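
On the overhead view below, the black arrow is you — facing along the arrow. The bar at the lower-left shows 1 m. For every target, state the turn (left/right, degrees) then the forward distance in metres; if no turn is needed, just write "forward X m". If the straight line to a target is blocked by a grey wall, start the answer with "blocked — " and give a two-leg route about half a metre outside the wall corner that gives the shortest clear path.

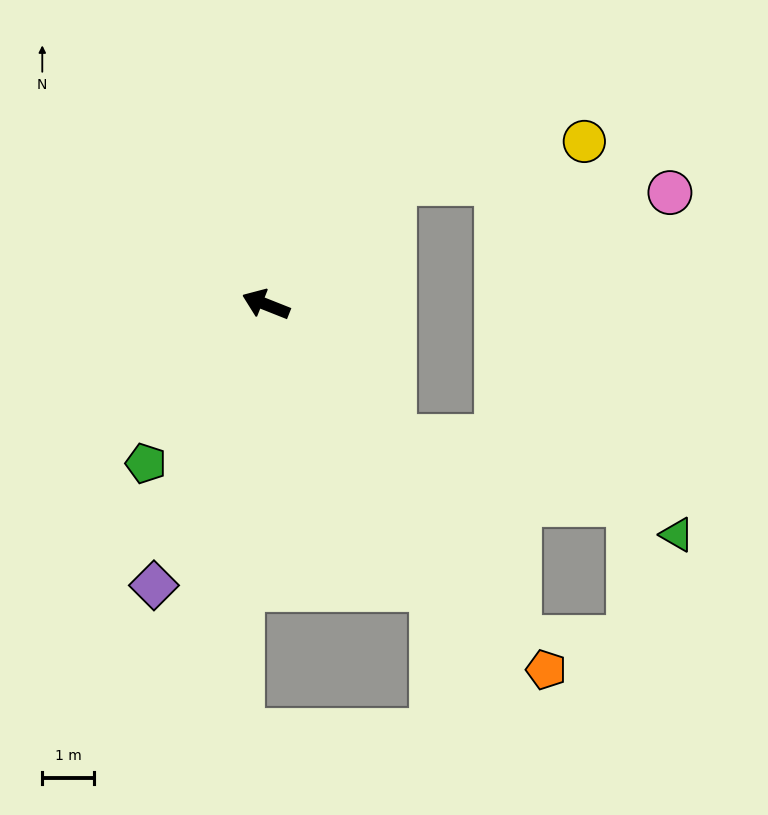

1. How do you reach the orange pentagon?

turn left 149°, forward 8.9 m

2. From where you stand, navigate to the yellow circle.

blocked — turn right 115°, forward 3.4 m, then turn right 31°, forward 3.7 m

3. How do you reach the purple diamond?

turn left 90°, forward 5.8 m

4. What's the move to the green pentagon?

turn left 75°, forward 3.8 m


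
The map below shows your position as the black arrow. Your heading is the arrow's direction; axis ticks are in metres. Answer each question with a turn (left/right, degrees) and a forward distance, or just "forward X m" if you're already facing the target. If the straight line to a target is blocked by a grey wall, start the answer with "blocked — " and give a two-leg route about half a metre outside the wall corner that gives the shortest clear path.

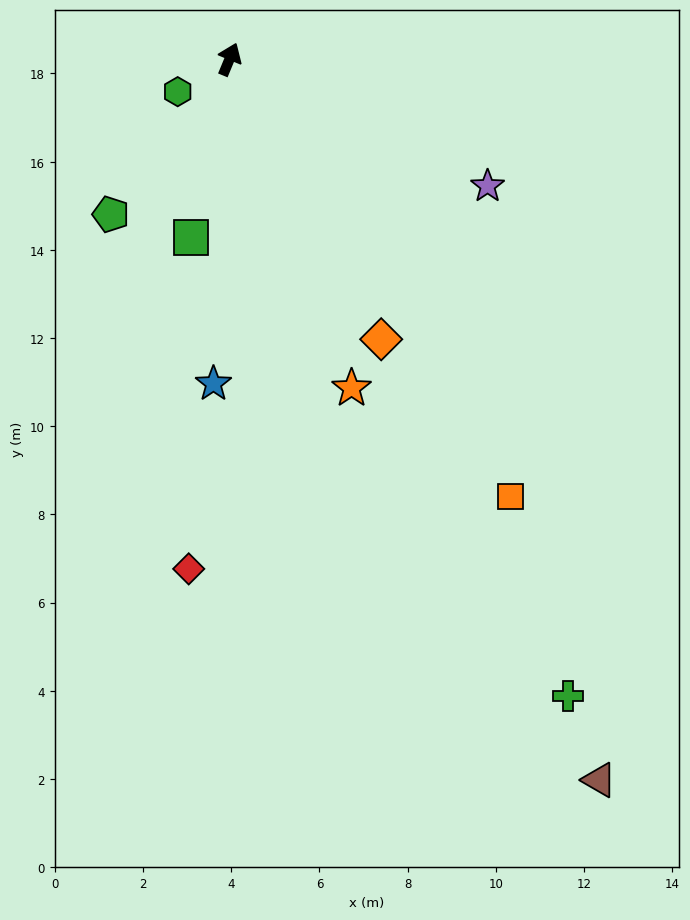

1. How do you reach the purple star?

turn right 94°, forward 6.5 m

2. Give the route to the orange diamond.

turn right 129°, forward 7.2 m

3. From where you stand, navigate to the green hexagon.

turn left 145°, forward 1.4 m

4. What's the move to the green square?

turn right 170°, forward 4.1 m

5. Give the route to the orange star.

turn right 137°, forward 8.0 m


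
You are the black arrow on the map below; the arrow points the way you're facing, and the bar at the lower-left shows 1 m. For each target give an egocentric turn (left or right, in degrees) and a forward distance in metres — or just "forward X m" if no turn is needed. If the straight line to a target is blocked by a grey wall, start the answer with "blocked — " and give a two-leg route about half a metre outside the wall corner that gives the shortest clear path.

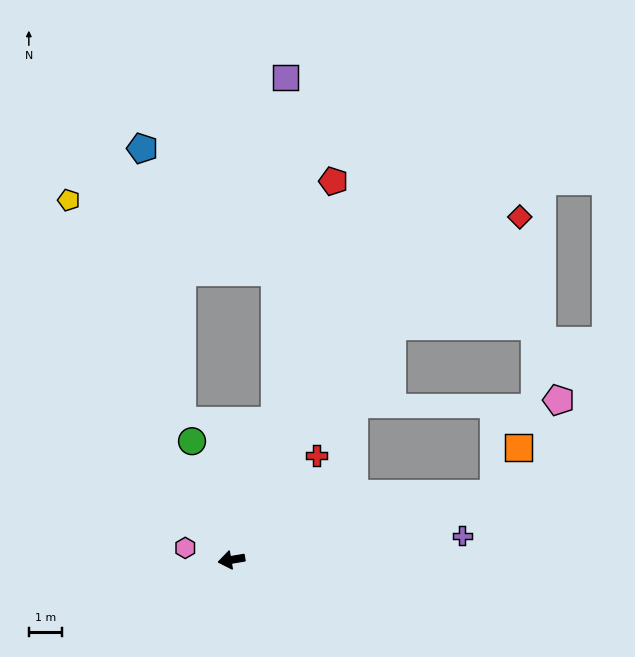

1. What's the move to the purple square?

blocked — turn right 117°, forward 4.4 m, then turn left 16°, forward 10.3 m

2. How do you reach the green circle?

turn right 81°, forward 3.7 m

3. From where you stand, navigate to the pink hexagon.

turn right 24°, forward 1.4 m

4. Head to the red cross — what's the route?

turn right 139°, forward 4.0 m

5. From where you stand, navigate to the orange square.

blocked — turn right 176°, forward 8.1 m, then turn left 49°, forward 1.6 m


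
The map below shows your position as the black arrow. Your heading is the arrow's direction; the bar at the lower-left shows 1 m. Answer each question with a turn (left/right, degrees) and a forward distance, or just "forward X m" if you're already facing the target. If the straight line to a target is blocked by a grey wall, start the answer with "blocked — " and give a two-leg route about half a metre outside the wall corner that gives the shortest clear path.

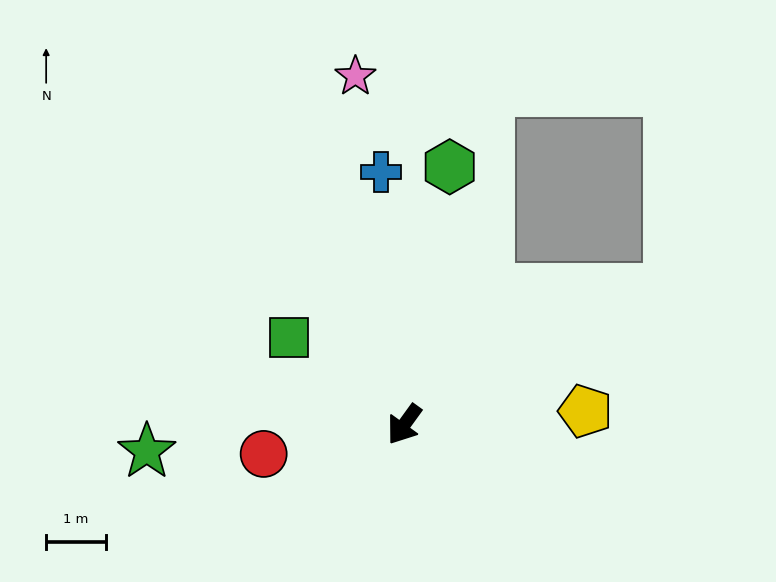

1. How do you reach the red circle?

turn right 42°, forward 2.4 m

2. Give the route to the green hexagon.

turn right 154°, forward 4.4 m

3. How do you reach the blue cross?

turn right 139°, forward 4.3 m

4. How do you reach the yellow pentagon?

turn left 130°, forward 3.1 m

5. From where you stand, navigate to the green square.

turn right 91°, forward 2.4 m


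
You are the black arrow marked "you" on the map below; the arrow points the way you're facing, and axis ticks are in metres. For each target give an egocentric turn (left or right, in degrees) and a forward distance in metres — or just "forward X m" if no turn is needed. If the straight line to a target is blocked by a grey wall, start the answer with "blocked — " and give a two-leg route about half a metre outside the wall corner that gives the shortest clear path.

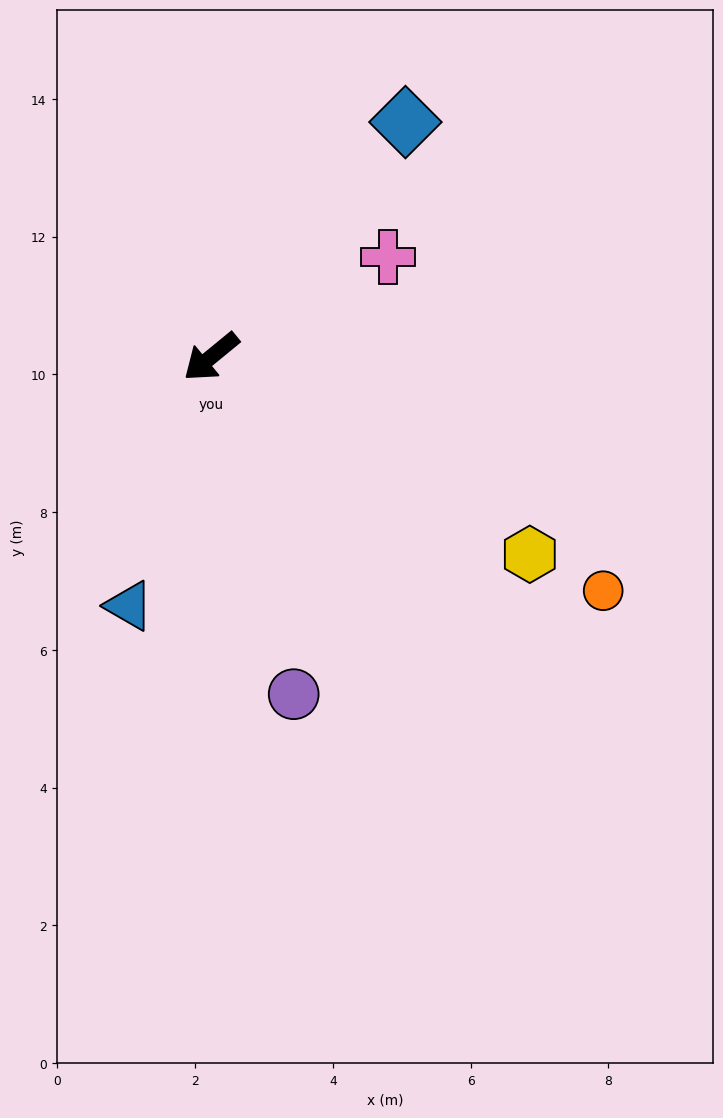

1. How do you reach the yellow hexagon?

turn left 109°, forward 5.4 m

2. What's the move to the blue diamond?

turn right 169°, forward 4.4 m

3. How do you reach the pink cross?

turn left 170°, forward 2.9 m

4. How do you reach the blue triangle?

turn left 32°, forward 3.8 m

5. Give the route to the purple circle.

turn left 64°, forward 5.0 m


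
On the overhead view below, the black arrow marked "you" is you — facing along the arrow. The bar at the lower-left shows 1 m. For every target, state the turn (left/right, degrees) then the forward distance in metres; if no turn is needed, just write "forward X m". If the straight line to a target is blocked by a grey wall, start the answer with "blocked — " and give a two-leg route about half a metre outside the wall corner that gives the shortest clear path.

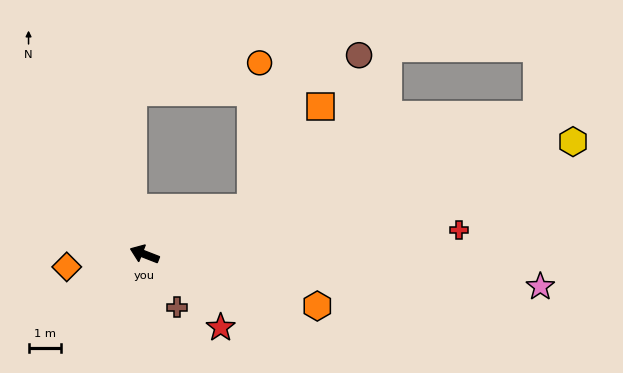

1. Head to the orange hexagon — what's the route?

turn right 175°, forward 5.6 m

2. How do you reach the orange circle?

blocked — turn right 135°, forward 3.6 m, then turn left 63°, forward 4.5 m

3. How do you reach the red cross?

turn right 154°, forward 9.8 m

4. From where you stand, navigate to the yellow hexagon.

turn right 144°, forward 13.7 m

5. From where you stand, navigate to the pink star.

turn right 163°, forward 12.3 m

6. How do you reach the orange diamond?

turn left 31°, forward 2.4 m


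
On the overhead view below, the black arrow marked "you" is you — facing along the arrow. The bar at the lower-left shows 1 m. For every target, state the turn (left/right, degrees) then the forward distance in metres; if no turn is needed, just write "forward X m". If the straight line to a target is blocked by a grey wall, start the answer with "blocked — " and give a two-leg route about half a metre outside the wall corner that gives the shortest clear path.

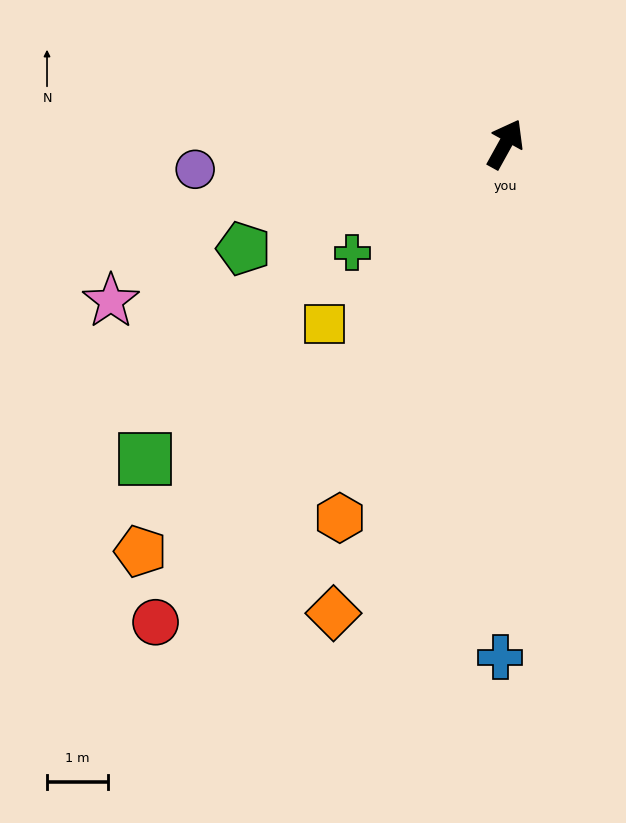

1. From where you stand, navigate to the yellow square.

turn left 164°, forward 4.2 m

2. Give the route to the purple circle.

turn left 124°, forward 5.1 m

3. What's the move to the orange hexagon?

turn right 175°, forward 6.7 m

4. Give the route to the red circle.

turn left 173°, forward 9.7 m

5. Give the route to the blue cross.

turn right 152°, forward 8.4 m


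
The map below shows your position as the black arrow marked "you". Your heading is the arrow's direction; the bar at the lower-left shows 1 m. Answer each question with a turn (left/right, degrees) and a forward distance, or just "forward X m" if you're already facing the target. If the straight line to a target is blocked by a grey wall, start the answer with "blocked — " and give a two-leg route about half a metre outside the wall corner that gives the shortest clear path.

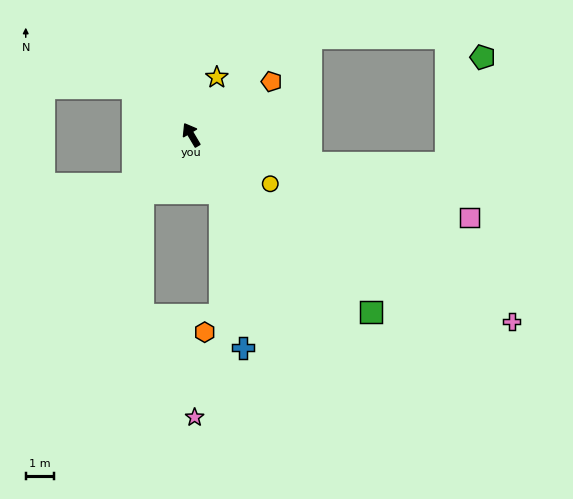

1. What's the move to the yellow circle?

turn right 152°, forward 3.3 m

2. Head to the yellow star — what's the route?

turn right 55°, forward 2.2 m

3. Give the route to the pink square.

turn right 137°, forward 10.4 m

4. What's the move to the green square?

turn right 165°, forward 9.0 m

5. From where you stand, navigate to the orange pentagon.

turn right 87°, forward 3.4 m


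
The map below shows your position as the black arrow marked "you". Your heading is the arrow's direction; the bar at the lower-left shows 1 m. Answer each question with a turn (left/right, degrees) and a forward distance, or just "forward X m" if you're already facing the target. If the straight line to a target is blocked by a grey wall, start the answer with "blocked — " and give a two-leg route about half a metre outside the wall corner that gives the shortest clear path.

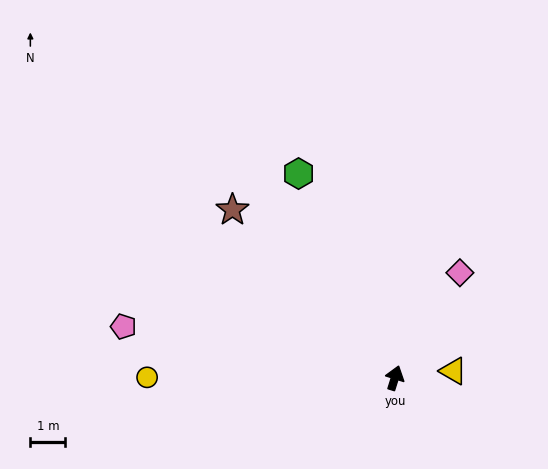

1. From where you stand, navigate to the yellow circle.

turn left 107°, forward 7.1 m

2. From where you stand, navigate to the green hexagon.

turn left 43°, forward 6.5 m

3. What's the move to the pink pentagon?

turn left 97°, forward 7.9 m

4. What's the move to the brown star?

turn left 61°, forward 6.7 m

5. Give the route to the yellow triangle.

turn right 66°, forward 1.7 m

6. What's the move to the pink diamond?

turn right 14°, forward 3.5 m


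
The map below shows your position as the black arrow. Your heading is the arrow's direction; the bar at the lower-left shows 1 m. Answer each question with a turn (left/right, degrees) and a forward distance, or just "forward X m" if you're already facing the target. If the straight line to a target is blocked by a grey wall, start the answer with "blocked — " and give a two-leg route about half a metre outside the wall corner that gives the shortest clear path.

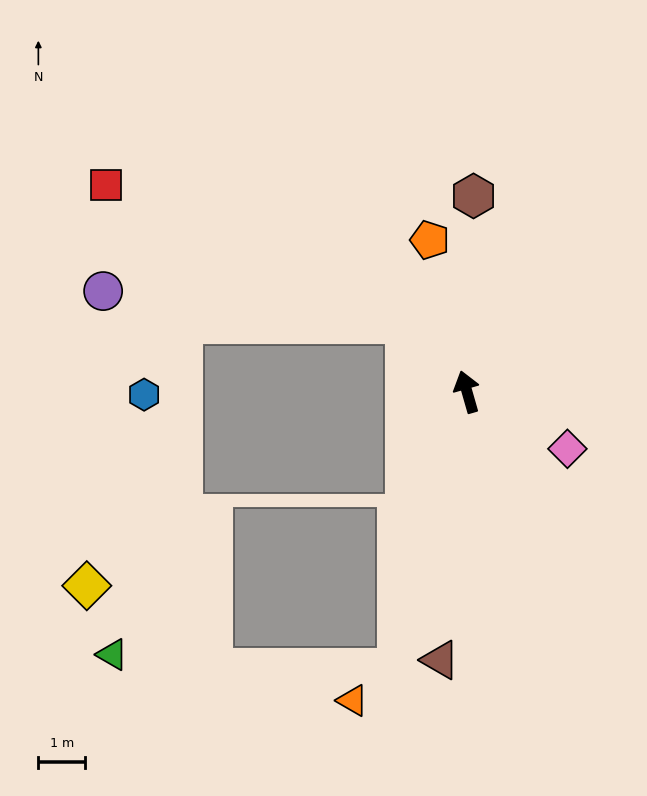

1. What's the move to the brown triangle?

turn left 158°, forward 5.7 m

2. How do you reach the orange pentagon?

turn right 2°, forward 3.3 m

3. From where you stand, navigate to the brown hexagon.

turn right 18°, forward 4.2 m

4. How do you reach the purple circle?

blocked — turn left 26°, forward 1.9 m, then turn left 42°, forward 6.5 m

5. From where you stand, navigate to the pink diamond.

turn right 136°, forward 2.5 m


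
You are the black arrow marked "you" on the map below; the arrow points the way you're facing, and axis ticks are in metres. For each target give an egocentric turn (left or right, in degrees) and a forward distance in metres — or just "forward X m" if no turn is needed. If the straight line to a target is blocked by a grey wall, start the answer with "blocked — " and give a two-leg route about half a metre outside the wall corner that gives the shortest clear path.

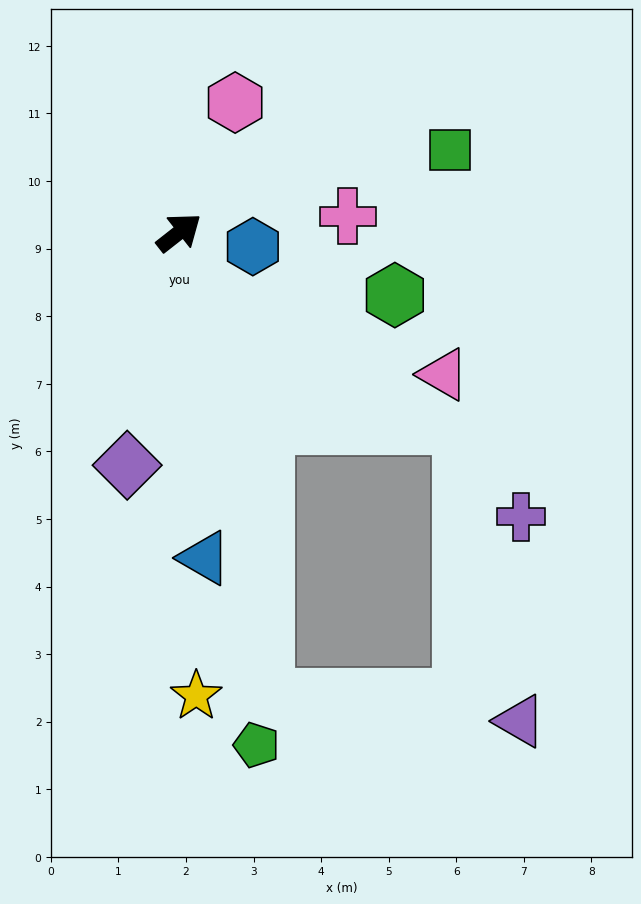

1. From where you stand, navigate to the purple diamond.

turn right 141°, forward 3.5 m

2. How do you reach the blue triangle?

turn right 124°, forward 4.8 m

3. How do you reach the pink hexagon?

turn left 29°, forward 2.1 m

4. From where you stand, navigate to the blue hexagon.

turn right 49°, forward 1.1 m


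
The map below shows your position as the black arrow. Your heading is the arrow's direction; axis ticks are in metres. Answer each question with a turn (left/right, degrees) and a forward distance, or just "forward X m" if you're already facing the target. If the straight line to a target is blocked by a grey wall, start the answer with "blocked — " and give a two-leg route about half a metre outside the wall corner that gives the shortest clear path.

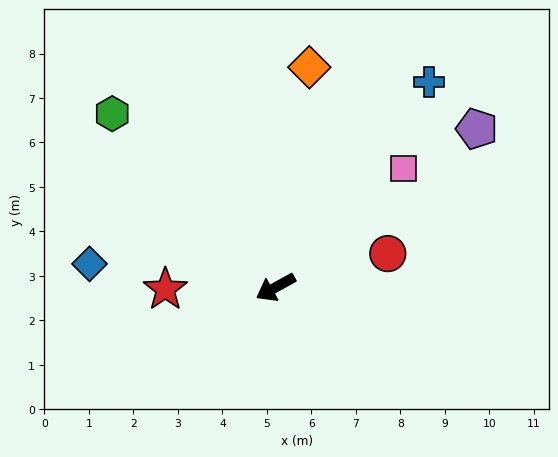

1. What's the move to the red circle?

turn left 168°, forward 2.6 m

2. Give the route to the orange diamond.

turn right 128°, forward 5.0 m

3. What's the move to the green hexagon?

turn right 76°, forward 5.4 m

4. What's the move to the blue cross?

turn right 156°, forward 5.8 m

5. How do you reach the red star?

turn right 28°, forward 2.5 m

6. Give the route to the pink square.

turn right 166°, forward 3.9 m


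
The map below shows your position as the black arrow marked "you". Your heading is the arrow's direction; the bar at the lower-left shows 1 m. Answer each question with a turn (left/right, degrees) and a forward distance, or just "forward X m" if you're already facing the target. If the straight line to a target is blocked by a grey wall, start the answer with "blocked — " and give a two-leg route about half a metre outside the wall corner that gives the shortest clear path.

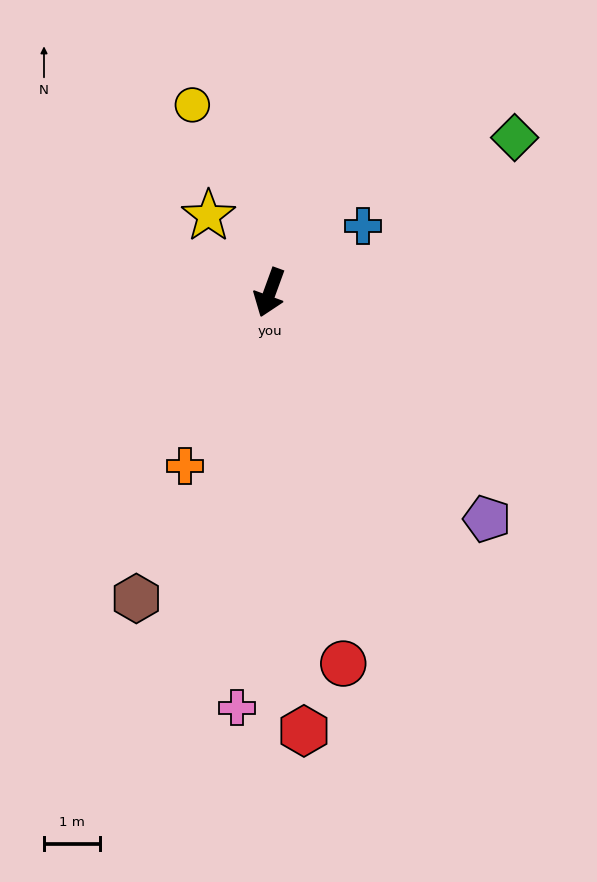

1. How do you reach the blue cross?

turn left 145°, forward 2.1 m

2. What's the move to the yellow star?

turn right 121°, forward 1.8 m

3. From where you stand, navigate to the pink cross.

turn left 16°, forward 7.5 m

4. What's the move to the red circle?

turn left 31°, forward 6.8 m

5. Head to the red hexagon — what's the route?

turn left 24°, forward 7.9 m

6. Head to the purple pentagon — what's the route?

turn left 64°, forward 5.7 m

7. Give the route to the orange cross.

turn right 6°, forward 3.5 m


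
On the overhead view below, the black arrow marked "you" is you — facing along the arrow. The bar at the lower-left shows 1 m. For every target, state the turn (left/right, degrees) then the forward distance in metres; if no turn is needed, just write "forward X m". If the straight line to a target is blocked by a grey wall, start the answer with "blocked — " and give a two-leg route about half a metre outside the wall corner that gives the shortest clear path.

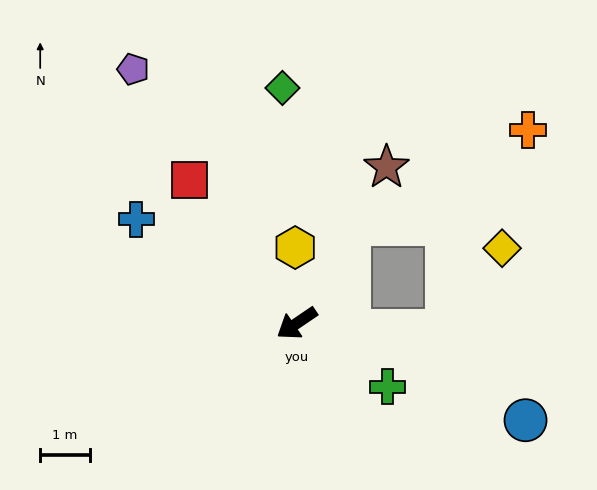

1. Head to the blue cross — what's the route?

turn right 67°, forward 3.9 m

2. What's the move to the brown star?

turn right 154°, forward 3.6 m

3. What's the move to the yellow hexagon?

turn right 123°, forward 1.5 m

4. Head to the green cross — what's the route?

turn left 111°, forward 2.2 m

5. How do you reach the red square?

turn right 87°, forward 3.6 m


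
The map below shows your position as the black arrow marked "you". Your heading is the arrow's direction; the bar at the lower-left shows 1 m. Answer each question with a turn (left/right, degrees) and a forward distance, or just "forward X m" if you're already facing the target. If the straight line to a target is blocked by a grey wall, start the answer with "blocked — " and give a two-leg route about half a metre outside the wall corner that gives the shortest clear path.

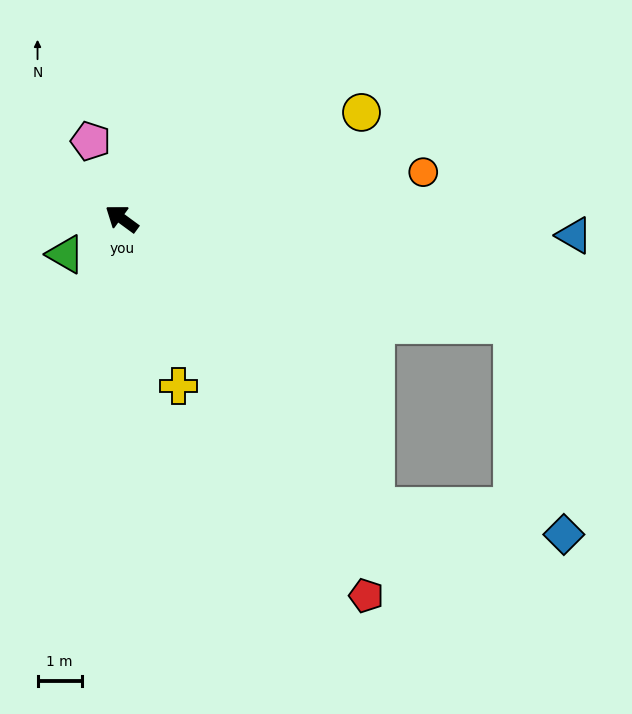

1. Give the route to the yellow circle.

turn right 120°, forward 5.9 m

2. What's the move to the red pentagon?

turn left 159°, forward 10.2 m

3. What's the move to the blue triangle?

turn right 146°, forward 10.2 m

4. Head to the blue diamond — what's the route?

blocked — turn left 168°, forward 8.7 m, then turn left 40°, forward 4.3 m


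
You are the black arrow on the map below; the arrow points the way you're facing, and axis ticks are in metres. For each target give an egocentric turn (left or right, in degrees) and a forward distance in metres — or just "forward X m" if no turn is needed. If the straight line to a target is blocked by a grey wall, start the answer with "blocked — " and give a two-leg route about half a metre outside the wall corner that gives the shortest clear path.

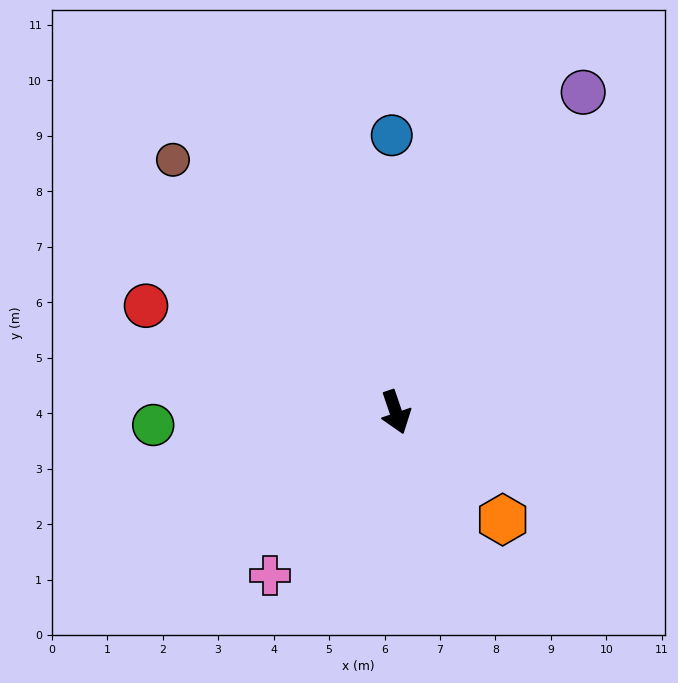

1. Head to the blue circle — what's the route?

turn left 162°, forward 5.0 m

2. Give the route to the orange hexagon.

turn left 26°, forward 2.7 m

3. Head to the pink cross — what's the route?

turn right 56°, forward 3.7 m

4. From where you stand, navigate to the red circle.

turn right 132°, forward 4.9 m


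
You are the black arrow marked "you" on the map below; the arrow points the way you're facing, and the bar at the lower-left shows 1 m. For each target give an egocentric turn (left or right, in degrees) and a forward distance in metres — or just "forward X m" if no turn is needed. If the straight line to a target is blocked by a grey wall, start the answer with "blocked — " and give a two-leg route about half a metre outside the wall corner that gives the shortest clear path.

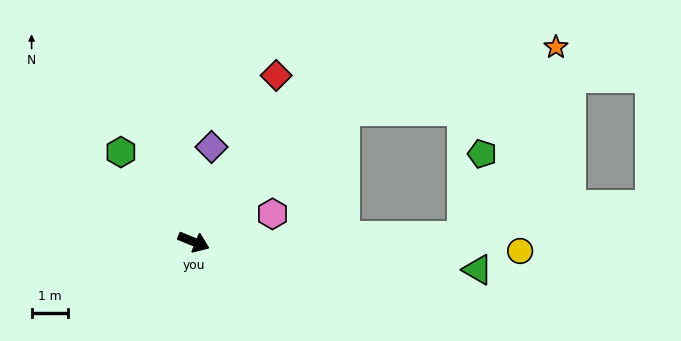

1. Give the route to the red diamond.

turn left 86°, forward 5.1 m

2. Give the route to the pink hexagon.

turn left 42°, forward 2.3 m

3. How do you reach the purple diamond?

turn left 102°, forward 2.7 m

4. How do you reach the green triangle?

turn left 17°, forward 7.9 m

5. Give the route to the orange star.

blocked — turn left 63°, forward 5.5 m, then turn right 24°, forward 6.1 m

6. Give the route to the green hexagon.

turn left 151°, forward 3.2 m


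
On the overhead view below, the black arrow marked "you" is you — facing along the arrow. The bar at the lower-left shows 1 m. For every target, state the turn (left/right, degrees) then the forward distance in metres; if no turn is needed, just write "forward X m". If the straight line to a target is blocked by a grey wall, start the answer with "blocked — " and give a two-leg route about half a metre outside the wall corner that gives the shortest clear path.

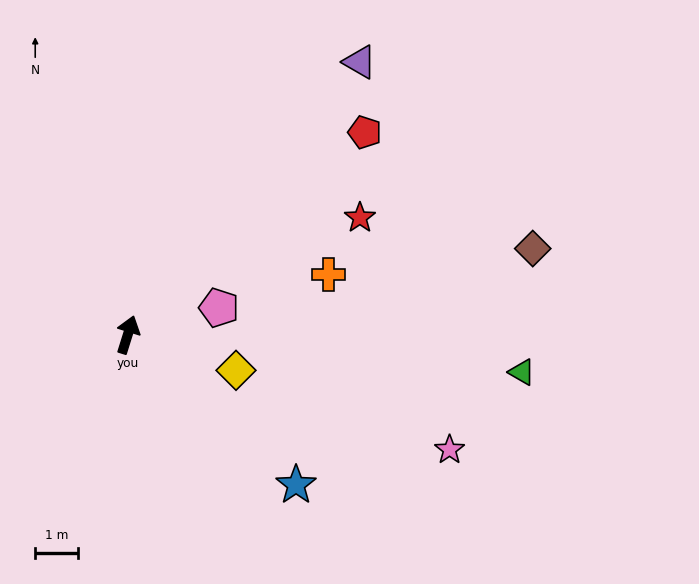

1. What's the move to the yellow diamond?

turn right 91°, forward 2.7 m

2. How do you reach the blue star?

turn right 114°, forward 5.3 m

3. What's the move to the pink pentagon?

turn right 56°, forward 2.2 m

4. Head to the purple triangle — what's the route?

turn right 23°, forward 8.4 m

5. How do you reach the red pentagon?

turn right 32°, forward 7.3 m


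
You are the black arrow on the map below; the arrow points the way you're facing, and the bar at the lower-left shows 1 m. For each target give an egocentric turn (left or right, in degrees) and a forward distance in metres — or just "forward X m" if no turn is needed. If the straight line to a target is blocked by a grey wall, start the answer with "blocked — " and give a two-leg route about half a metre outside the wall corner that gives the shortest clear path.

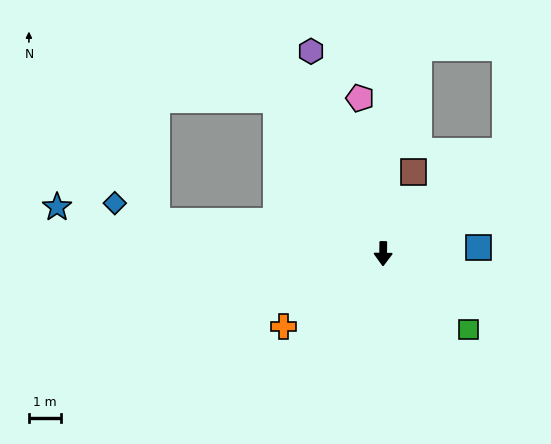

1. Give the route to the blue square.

turn left 94°, forward 3.0 m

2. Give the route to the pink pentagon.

turn right 171°, forward 4.9 m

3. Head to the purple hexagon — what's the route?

turn right 160°, forward 6.7 m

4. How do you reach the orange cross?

turn right 53°, forward 3.9 m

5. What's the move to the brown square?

turn left 160°, forward 2.7 m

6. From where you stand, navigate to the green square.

turn left 49°, forward 3.6 m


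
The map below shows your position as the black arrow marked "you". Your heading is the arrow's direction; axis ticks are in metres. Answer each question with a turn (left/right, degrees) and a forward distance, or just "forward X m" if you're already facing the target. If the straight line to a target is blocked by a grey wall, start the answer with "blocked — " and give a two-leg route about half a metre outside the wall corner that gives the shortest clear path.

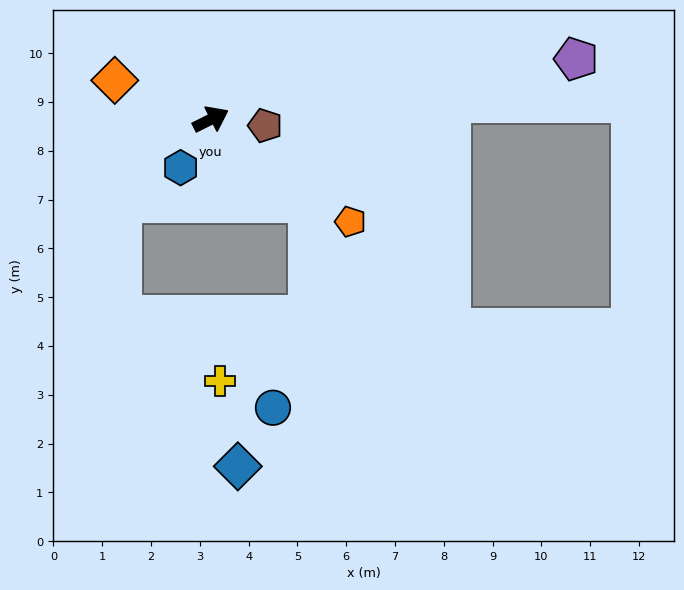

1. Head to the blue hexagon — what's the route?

turn right 149°, forward 1.2 m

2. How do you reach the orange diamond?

turn left 131°, forward 2.1 m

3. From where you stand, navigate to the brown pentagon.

turn right 33°, forward 1.1 m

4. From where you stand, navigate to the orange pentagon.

turn right 63°, forward 3.5 m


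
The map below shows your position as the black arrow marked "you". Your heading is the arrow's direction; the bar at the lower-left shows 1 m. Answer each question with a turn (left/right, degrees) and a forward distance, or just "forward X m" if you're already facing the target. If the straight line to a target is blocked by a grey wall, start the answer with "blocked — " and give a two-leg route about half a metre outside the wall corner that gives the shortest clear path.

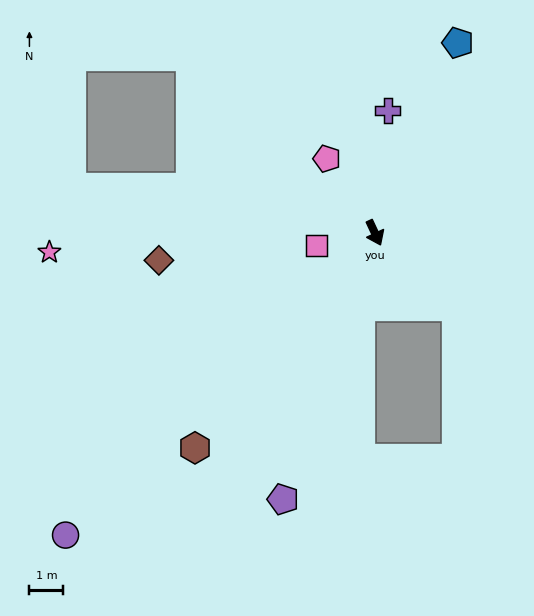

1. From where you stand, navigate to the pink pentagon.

turn right 172°, forward 2.6 m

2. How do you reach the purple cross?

turn left 149°, forward 3.6 m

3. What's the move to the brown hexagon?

turn right 65°, forward 8.2 m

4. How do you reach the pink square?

turn right 102°, forward 1.7 m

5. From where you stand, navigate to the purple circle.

turn right 71°, forward 12.7 m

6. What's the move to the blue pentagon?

turn left 131°, forward 6.1 m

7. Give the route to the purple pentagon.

turn right 44°, forward 8.3 m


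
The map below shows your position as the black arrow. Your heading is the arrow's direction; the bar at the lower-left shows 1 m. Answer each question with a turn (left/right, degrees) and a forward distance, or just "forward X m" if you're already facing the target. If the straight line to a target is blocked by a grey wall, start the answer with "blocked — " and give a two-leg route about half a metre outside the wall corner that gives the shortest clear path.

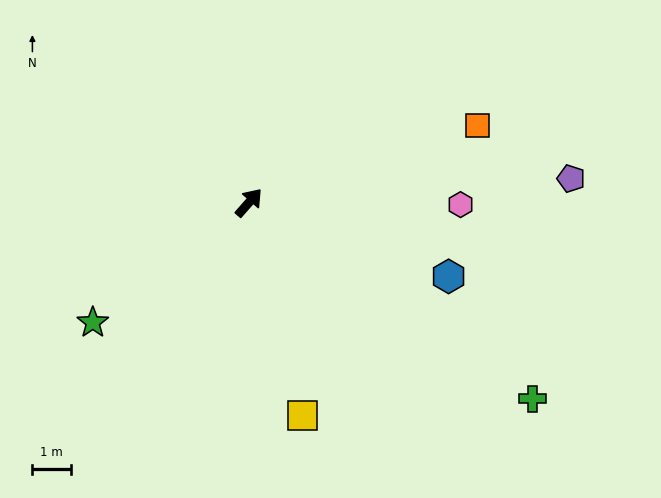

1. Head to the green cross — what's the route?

turn right 83°, forward 9.0 m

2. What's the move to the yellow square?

turn right 125°, forward 5.7 m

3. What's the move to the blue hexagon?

turn right 69°, forward 5.5 m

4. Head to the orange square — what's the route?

turn right 30°, forward 6.3 m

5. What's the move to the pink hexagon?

turn right 49°, forward 5.5 m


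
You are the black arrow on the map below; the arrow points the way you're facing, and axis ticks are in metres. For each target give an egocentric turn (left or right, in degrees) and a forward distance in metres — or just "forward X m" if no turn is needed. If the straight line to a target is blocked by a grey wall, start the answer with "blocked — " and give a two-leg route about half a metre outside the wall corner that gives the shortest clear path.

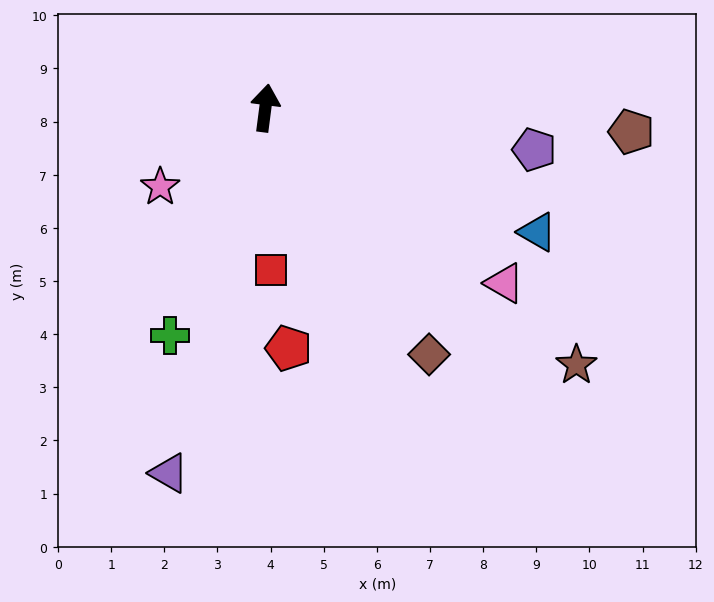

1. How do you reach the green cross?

turn left 165°, forward 4.6 m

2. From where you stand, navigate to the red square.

turn right 171°, forward 3.1 m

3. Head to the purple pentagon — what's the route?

turn right 91°, forward 5.1 m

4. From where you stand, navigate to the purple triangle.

turn left 173°, forward 7.1 m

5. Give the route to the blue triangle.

turn right 107°, forward 5.6 m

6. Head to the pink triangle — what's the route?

turn right 119°, forward 5.6 m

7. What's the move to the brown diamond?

turn right 139°, forward 5.6 m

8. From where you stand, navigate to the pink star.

turn left 134°, forward 2.5 m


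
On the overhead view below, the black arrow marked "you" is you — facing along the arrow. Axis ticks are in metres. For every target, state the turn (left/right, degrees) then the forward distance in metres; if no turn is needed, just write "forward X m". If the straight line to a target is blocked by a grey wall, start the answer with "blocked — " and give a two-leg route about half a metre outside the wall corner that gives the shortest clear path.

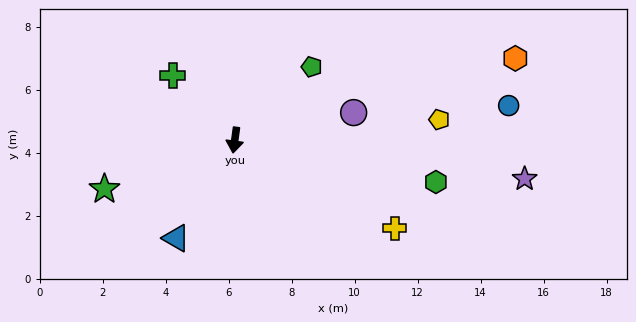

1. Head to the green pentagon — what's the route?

turn left 141°, forward 3.4 m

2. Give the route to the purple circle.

turn left 111°, forward 3.9 m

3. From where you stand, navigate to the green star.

turn right 62°, forward 4.4 m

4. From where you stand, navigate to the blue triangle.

turn right 23°, forward 3.6 m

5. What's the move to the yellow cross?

turn left 69°, forward 5.8 m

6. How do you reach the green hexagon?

turn left 86°, forward 6.5 m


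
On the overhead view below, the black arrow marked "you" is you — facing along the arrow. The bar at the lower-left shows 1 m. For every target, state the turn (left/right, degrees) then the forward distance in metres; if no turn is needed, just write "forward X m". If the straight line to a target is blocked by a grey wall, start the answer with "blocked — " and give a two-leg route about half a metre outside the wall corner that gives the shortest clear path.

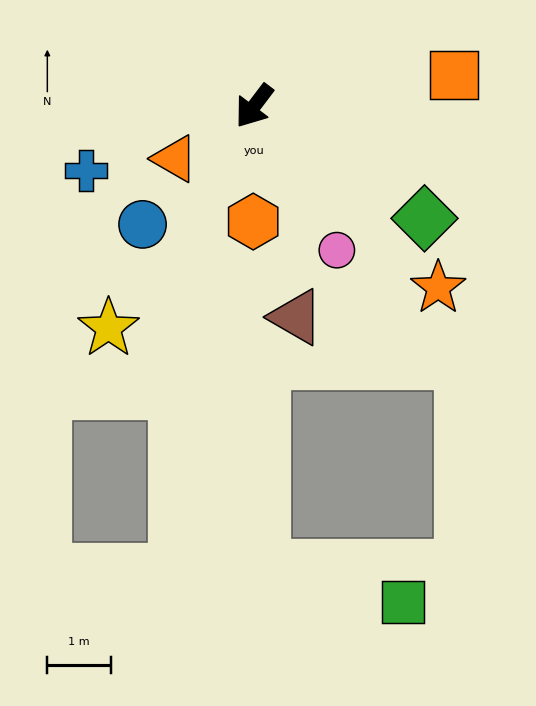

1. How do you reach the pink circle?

turn left 67°, forward 2.6 m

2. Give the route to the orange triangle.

turn right 19°, forward 1.5 m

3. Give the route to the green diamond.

turn left 94°, forward 3.2 m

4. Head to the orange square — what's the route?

turn left 136°, forward 3.2 m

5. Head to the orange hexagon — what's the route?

turn left 37°, forward 1.8 m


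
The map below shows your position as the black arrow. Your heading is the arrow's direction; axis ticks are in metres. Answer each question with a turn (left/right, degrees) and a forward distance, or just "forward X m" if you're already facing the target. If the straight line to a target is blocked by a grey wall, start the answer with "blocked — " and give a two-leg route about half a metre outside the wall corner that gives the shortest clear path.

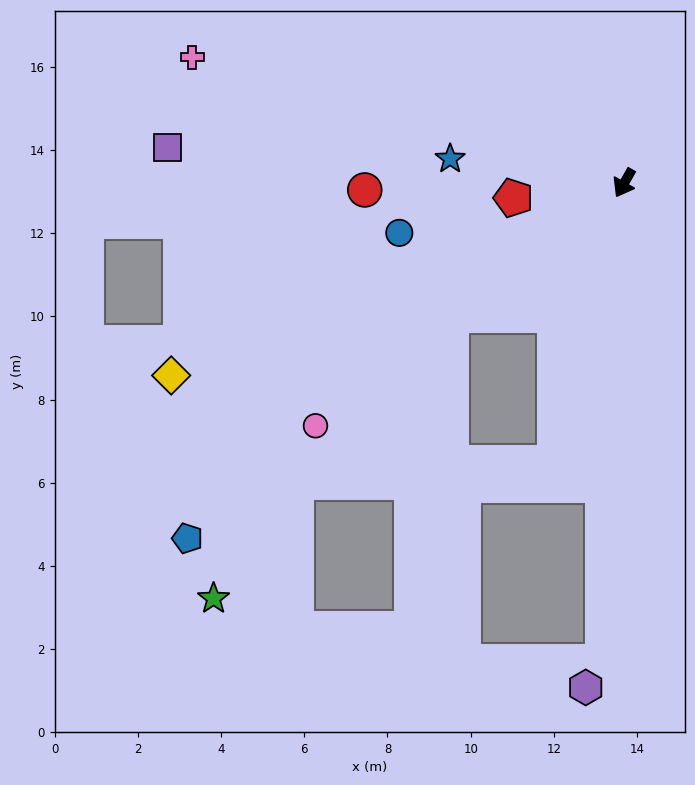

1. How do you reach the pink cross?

turn right 77°, forward 10.8 m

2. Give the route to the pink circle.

turn right 22°, forward 9.4 m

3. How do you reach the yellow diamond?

turn right 37°, forward 11.8 m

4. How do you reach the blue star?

turn right 68°, forward 4.2 m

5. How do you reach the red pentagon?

turn right 53°, forward 2.7 m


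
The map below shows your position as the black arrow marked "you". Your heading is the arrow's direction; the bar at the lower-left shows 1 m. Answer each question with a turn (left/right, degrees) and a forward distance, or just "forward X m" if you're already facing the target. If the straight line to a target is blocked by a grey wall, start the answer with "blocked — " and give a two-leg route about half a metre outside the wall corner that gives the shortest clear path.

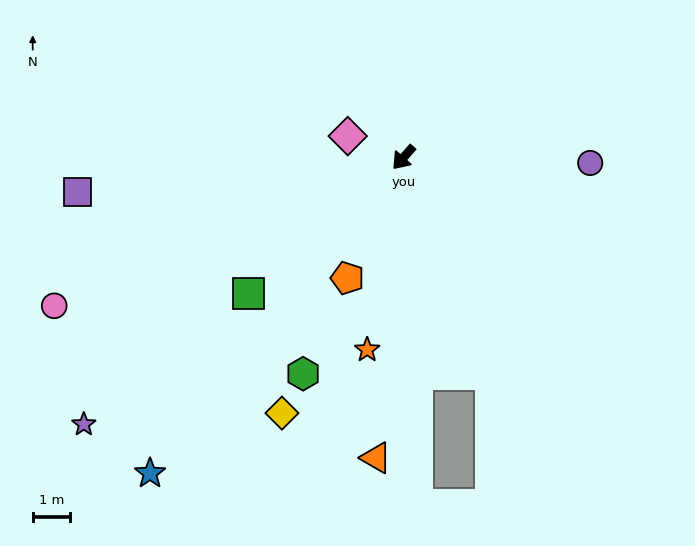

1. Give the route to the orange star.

turn left 31°, forward 5.3 m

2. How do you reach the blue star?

turn left 3°, forward 10.9 m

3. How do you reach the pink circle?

turn right 26°, forward 10.3 m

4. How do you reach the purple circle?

turn left 130°, forward 5.0 m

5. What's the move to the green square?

turn right 7°, forward 5.6 m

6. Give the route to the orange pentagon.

turn left 16°, forward 3.6 m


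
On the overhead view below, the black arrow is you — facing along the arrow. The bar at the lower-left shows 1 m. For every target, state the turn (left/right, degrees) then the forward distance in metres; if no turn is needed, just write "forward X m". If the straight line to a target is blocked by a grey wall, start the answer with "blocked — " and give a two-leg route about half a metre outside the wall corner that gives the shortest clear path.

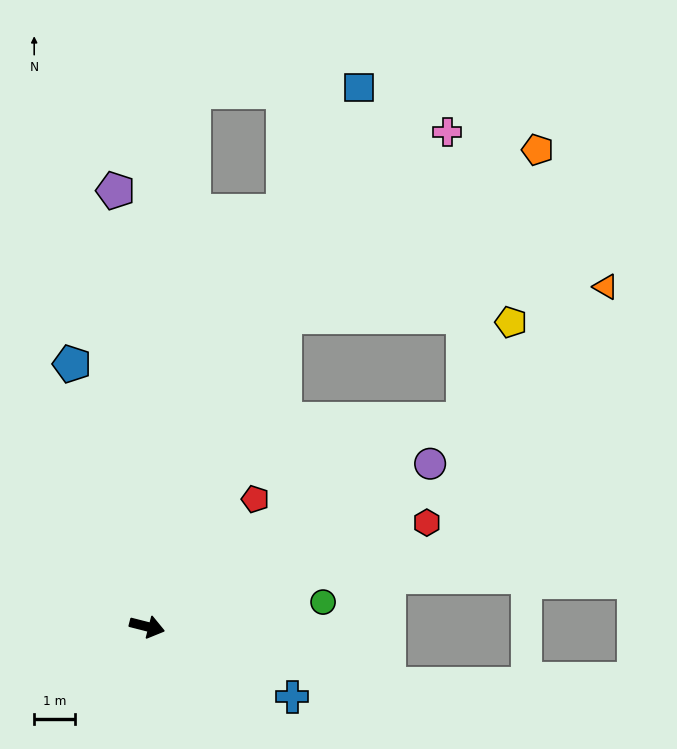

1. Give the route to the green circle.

turn left 22°, forward 4.4 m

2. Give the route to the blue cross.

turn right 12°, forward 4.0 m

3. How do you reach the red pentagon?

turn left 64°, forward 4.1 m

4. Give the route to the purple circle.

turn left 44°, forward 8.0 m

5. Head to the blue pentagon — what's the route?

turn left 120°, forward 6.7 m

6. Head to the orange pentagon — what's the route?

blocked — turn left 80°, forward 8.3 m, then turn right 32°, forward 7.4 m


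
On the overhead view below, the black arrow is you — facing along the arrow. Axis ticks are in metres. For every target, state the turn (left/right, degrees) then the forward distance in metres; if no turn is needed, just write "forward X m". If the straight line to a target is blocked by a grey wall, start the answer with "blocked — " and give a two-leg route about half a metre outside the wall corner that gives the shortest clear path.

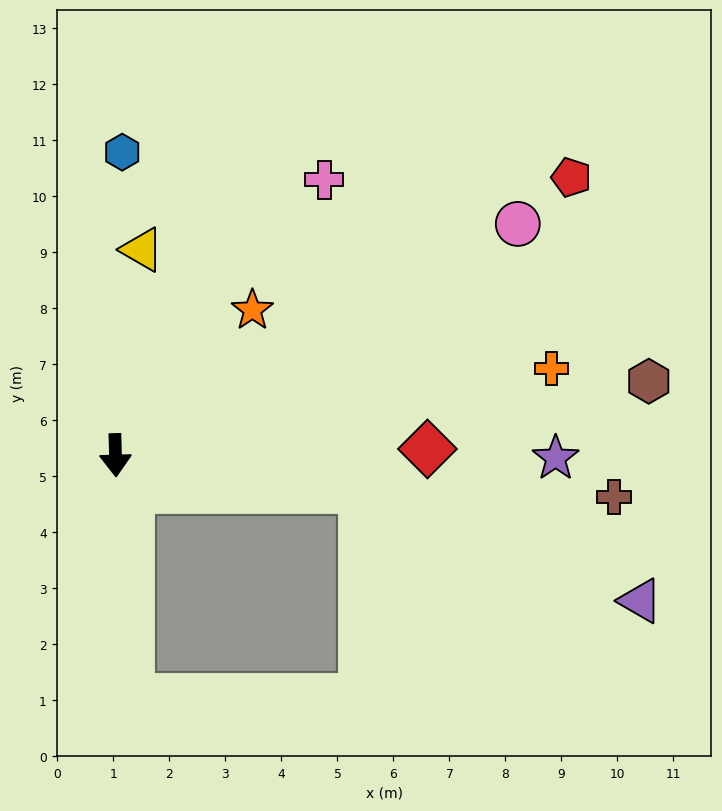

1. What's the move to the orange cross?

turn left 100°, forward 7.9 m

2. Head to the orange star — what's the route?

turn left 135°, forward 3.6 m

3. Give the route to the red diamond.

turn left 90°, forward 5.6 m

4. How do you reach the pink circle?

turn left 118°, forward 8.3 m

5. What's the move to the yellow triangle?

turn left 171°, forward 3.7 m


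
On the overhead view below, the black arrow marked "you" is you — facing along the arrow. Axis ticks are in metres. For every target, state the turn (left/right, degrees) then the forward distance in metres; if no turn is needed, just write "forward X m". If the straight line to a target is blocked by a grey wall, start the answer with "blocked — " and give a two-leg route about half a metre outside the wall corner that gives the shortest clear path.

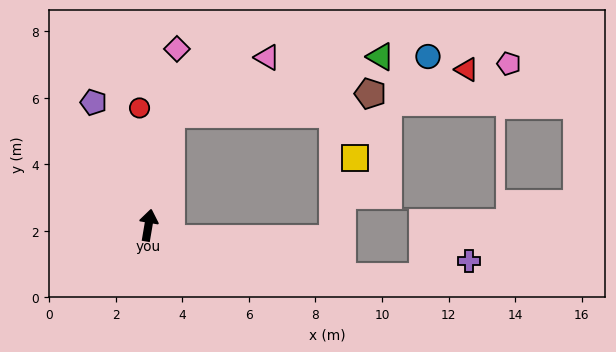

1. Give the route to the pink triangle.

blocked — turn right 2°, forward 3.4 m, then turn right 48°, forward 3.3 m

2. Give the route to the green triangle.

blocked — turn right 2°, forward 3.4 m, then turn right 63°, forward 6.5 m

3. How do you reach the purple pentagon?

turn left 34°, forward 4.0 m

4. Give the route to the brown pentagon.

blocked — turn right 2°, forward 3.4 m, then turn right 73°, forward 6.0 m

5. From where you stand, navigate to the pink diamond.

forward 5.4 m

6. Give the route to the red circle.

turn left 14°, forward 3.5 m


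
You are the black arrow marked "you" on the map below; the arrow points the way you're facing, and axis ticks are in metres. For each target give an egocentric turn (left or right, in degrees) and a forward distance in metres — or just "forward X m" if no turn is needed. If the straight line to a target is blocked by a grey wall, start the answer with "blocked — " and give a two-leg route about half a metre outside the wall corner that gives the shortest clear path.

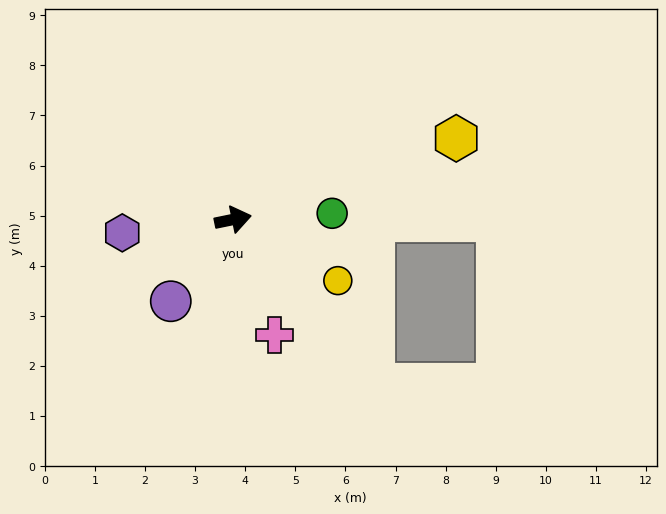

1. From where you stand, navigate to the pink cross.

turn right 82°, forward 2.5 m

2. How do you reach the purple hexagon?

turn left 175°, forward 2.2 m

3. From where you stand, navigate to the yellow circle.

turn right 42°, forward 2.4 m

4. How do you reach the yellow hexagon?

turn left 8°, forward 4.7 m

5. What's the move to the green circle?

turn right 8°, forward 2.0 m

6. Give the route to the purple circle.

turn right 139°, forward 2.1 m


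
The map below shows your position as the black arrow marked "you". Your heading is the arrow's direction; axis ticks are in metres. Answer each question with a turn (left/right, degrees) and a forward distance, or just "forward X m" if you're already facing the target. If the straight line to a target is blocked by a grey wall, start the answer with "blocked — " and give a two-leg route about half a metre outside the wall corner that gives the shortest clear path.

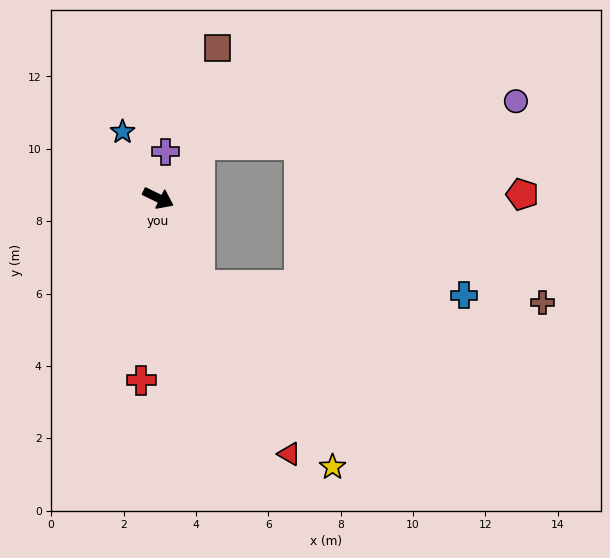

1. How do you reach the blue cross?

blocked — turn right 39°, forward 2.7 m, then turn left 63°, forward 7.3 m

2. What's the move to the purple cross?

turn left 107°, forward 1.3 m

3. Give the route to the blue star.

turn left 144°, forward 2.1 m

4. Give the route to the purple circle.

blocked — turn left 78°, forward 1.9 m, then turn right 44°, forward 8.8 m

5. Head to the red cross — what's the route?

turn right 69°, forward 5.1 m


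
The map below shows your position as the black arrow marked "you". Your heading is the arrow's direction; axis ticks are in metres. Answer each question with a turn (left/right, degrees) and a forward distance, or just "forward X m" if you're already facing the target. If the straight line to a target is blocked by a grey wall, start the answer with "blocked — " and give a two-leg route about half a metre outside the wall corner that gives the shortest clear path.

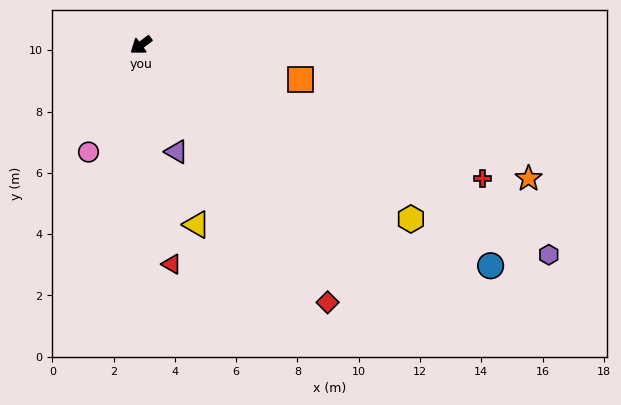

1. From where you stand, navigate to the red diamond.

turn left 89°, forward 10.4 m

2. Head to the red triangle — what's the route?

turn left 61°, forward 7.2 m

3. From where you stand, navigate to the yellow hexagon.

turn left 111°, forward 10.5 m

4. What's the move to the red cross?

turn left 122°, forward 12.0 m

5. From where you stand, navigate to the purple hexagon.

turn left 116°, forward 15.0 m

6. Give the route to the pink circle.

turn left 27°, forward 3.9 m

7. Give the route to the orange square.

turn left 131°, forward 5.3 m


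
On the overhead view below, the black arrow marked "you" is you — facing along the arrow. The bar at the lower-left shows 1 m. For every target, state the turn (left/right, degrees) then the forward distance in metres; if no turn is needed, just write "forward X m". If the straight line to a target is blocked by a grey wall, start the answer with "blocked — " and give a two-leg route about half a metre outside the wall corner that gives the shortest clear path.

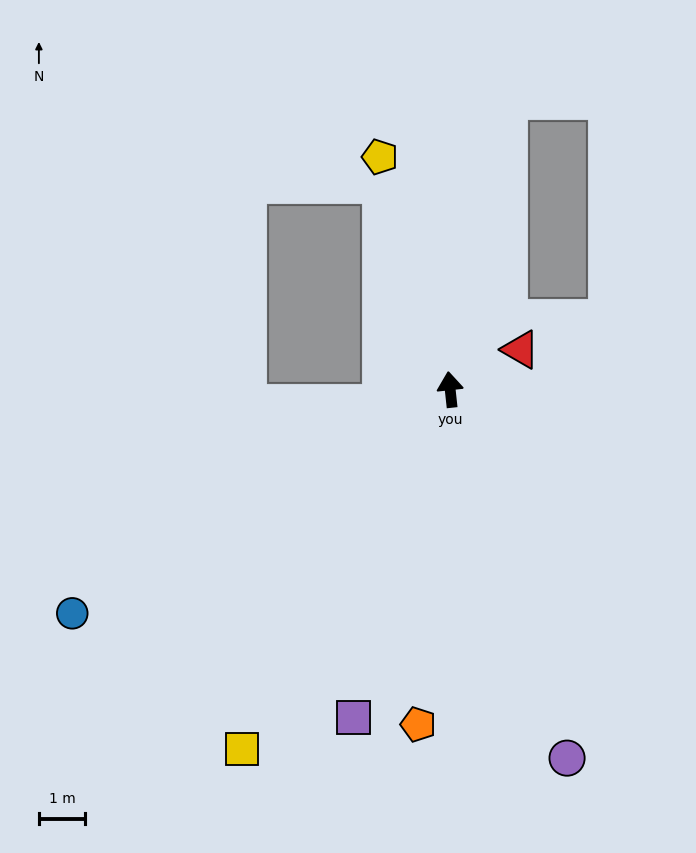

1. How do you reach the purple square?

turn left 157°, forward 7.4 m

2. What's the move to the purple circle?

turn right 169°, forward 8.4 m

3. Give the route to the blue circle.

turn left 114°, forward 9.5 m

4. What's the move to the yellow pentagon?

turn left 11°, forward 5.3 m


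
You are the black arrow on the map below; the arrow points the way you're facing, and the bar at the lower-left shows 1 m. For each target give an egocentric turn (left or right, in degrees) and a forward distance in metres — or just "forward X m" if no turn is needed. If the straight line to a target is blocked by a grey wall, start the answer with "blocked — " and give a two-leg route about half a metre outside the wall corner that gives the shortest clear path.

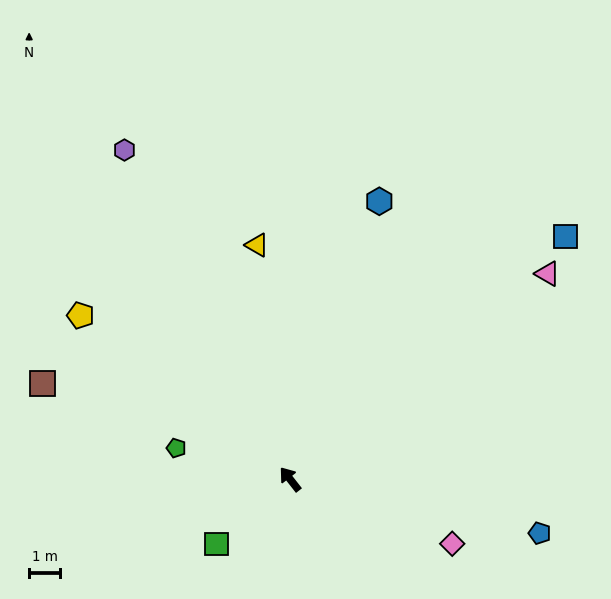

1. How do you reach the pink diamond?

turn right 150°, forward 5.7 m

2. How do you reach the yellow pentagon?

turn left 14°, forward 8.7 m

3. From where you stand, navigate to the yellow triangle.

turn right 30°, forward 7.7 m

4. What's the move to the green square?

turn left 93°, forward 3.2 m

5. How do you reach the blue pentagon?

turn right 140°, forward 8.4 m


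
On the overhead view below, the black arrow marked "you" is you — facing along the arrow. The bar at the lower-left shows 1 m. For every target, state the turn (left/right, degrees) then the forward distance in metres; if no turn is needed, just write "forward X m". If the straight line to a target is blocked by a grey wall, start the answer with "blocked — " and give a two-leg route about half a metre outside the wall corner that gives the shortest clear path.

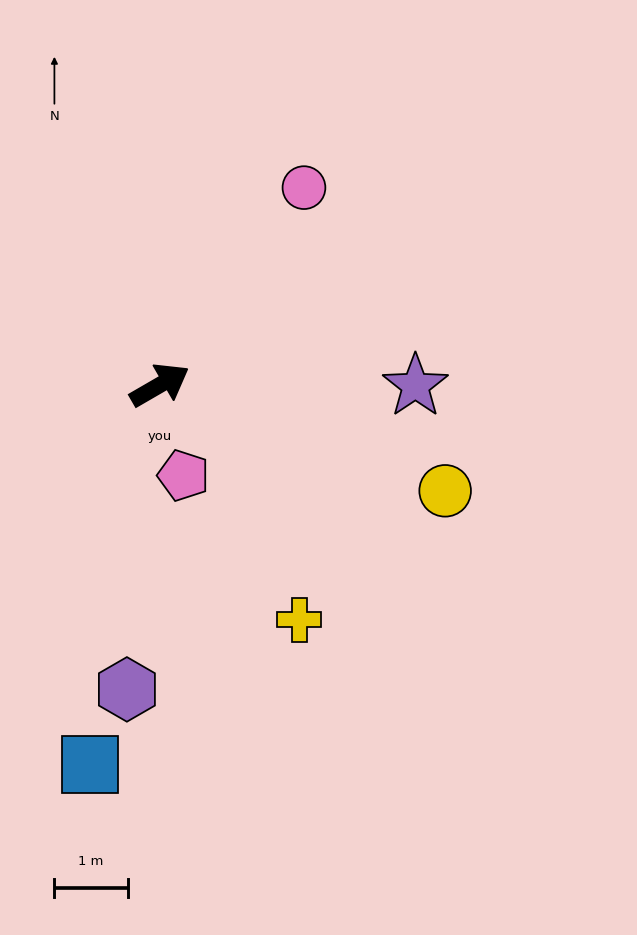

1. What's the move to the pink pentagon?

turn right 105°, forward 1.3 m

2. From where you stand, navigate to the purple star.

turn right 30°, forward 3.5 m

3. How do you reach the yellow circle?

turn right 50°, forward 4.2 m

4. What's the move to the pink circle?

turn left 24°, forward 3.3 m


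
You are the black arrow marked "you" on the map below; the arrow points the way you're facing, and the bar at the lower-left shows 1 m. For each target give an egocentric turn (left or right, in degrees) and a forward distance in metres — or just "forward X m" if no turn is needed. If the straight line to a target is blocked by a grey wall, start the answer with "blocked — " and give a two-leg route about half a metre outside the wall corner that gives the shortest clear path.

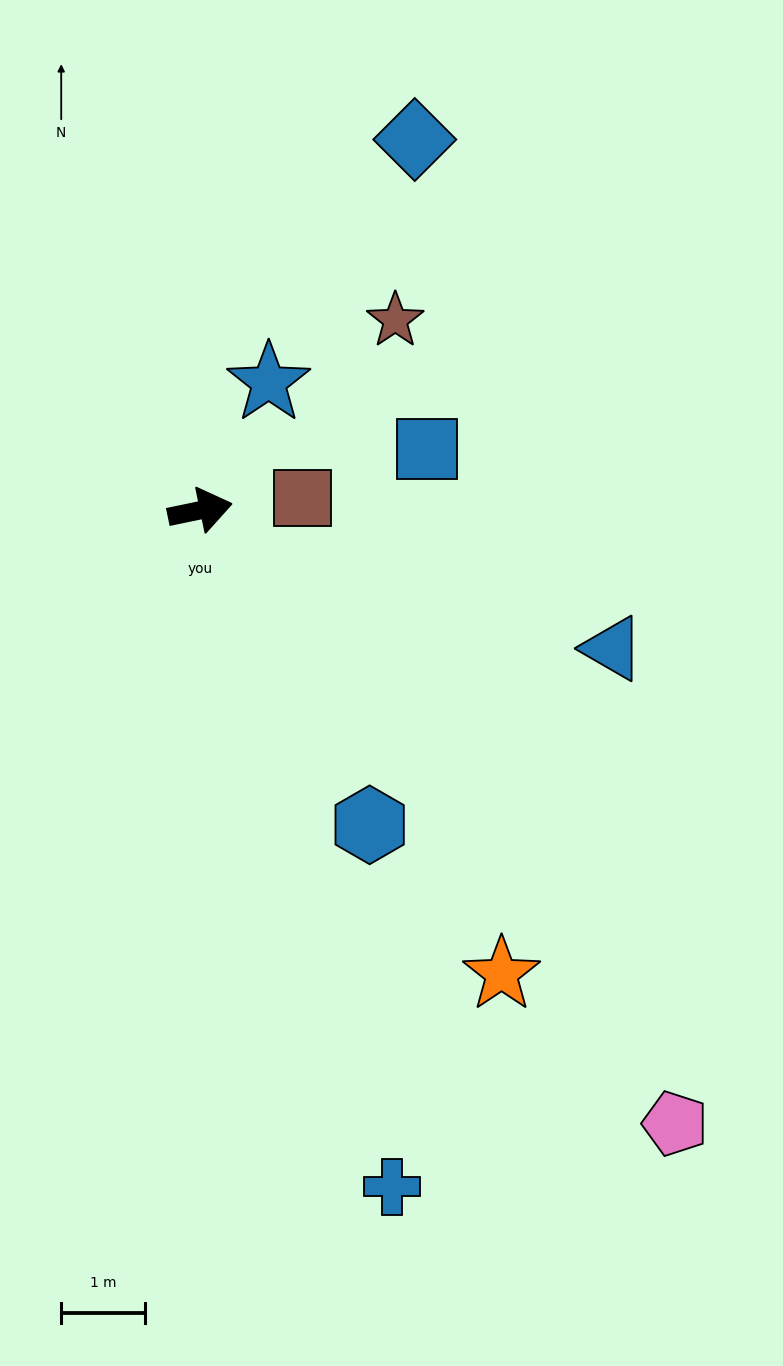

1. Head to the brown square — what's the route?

turn right 5°, forward 1.2 m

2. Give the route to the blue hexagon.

turn right 73°, forward 4.3 m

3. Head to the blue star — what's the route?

turn left 50°, forward 1.7 m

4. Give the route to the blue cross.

turn right 86°, forward 8.4 m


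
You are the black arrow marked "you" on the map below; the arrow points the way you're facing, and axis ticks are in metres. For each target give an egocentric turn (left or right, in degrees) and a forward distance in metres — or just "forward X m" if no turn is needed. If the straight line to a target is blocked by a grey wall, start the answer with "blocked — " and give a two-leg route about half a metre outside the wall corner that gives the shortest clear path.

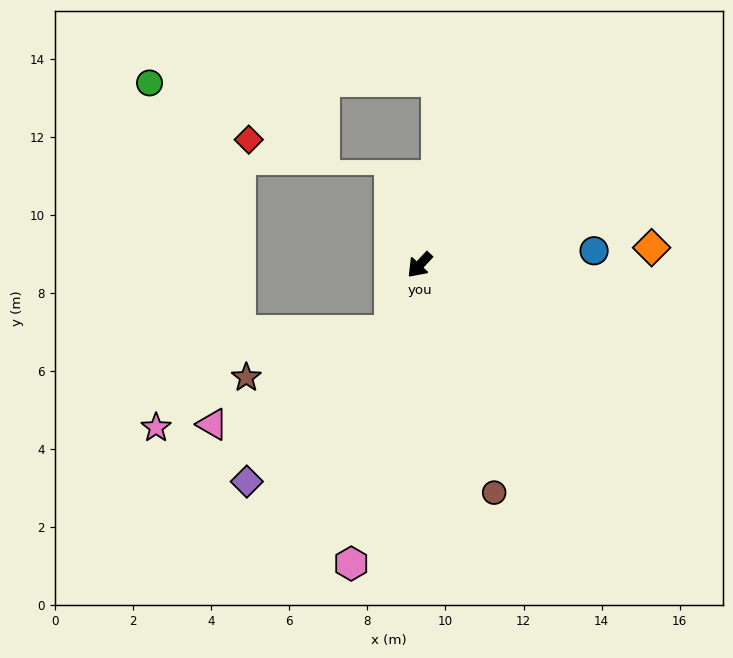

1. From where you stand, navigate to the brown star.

blocked — turn left 19°, forward 1.9 m, then turn right 48°, forward 3.9 m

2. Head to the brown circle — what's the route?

turn left 61°, forward 6.1 m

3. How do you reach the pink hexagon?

turn left 30°, forward 7.8 m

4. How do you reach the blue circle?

turn left 138°, forward 4.5 m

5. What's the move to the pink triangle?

blocked — turn left 19°, forward 1.9 m, then turn right 39°, forward 5.1 m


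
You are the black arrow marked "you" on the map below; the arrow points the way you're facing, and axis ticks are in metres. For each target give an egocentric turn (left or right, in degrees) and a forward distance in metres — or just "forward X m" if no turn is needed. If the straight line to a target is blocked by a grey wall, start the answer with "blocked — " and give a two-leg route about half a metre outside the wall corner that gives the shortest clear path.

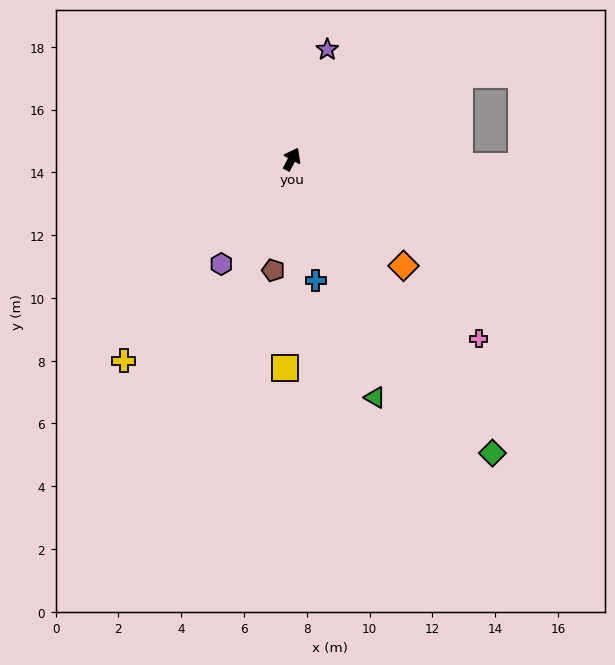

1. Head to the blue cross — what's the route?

turn right 141°, forward 3.9 m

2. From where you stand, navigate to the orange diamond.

turn right 106°, forward 4.9 m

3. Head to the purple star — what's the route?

turn left 10°, forward 3.7 m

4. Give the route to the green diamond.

turn right 118°, forward 11.3 m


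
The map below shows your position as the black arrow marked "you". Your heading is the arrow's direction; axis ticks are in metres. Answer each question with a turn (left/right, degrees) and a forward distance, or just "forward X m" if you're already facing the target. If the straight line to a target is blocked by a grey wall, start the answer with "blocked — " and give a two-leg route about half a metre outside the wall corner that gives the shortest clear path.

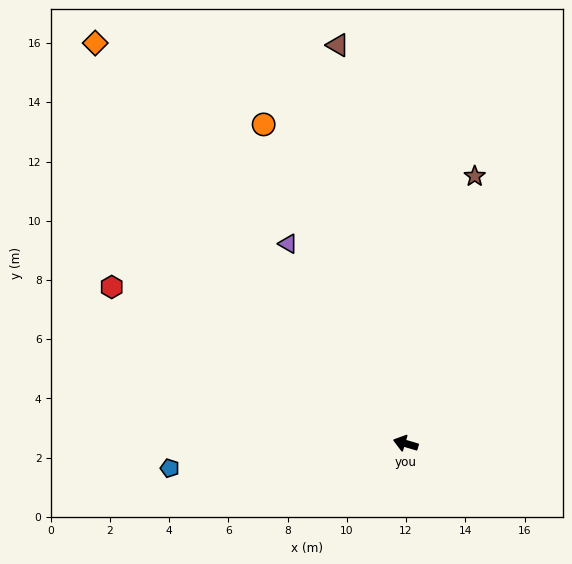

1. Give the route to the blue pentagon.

turn left 22°, forward 8.0 m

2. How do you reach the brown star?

turn right 88°, forward 9.3 m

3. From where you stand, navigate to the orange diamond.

turn right 36°, forward 17.1 m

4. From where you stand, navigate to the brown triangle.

turn right 64°, forward 13.7 m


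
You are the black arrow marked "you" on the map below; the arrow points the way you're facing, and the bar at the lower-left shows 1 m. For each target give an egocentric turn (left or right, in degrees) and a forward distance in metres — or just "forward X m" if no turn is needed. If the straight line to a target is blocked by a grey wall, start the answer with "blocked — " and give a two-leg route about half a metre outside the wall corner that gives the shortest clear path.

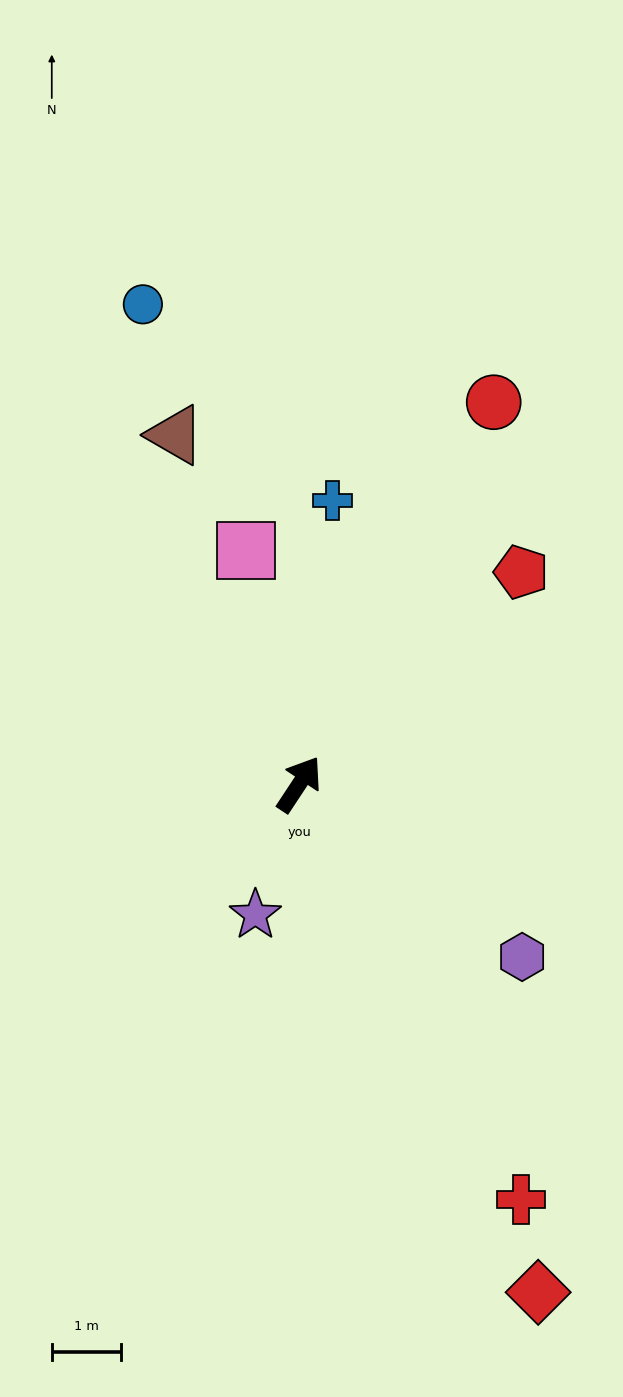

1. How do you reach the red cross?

turn right 118°, forward 6.8 m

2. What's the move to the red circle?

turn left 6°, forward 6.2 m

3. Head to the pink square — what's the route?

turn left 46°, forward 3.5 m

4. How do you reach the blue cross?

turn left 27°, forward 4.1 m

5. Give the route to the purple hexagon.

turn right 94°, forward 4.1 m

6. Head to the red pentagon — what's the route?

turn right 13°, forward 4.4 m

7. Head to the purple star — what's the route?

turn right 165°, forward 2.0 m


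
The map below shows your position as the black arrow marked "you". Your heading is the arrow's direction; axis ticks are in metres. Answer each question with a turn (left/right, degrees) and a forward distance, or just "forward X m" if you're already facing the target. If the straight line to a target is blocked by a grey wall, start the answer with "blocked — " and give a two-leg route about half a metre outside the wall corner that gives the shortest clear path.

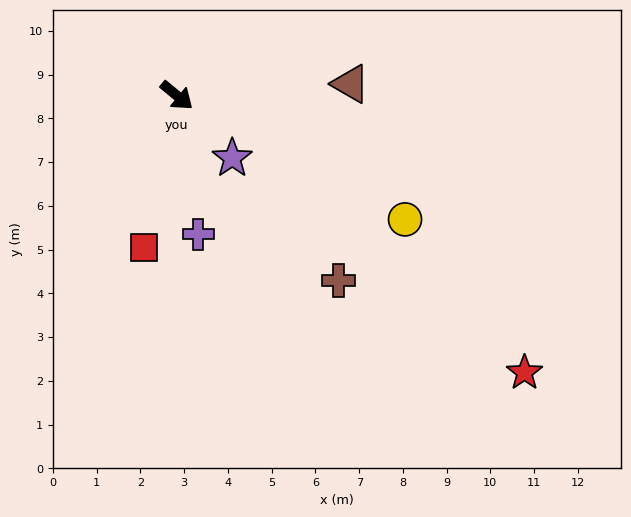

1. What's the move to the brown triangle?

turn left 43°, forward 4.0 m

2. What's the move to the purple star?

turn right 9°, forward 1.9 m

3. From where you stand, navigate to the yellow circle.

turn left 11°, forward 5.9 m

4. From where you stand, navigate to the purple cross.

turn right 42°, forward 3.2 m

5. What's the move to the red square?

turn right 63°, forward 3.6 m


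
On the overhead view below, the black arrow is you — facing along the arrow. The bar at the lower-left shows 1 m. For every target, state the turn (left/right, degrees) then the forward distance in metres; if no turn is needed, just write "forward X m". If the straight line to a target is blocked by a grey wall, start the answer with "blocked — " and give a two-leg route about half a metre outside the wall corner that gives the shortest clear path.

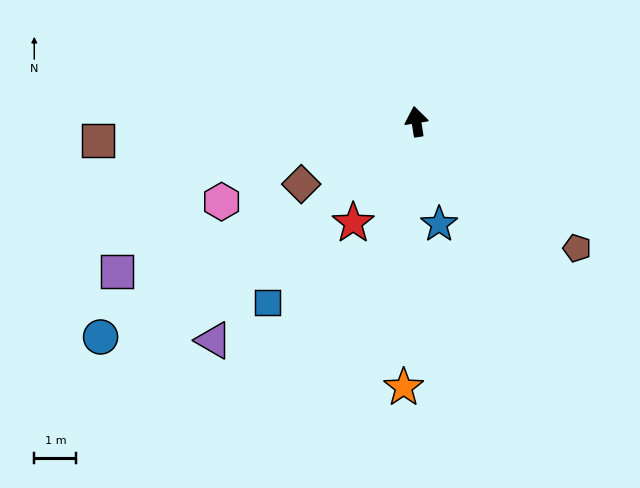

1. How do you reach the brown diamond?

turn left 110°, forward 3.1 m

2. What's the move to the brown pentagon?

turn right 137°, forward 4.9 m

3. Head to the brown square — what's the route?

turn left 84°, forward 7.6 m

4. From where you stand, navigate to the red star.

turn left 139°, forward 2.8 m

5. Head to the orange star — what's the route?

turn left 168°, forward 6.3 m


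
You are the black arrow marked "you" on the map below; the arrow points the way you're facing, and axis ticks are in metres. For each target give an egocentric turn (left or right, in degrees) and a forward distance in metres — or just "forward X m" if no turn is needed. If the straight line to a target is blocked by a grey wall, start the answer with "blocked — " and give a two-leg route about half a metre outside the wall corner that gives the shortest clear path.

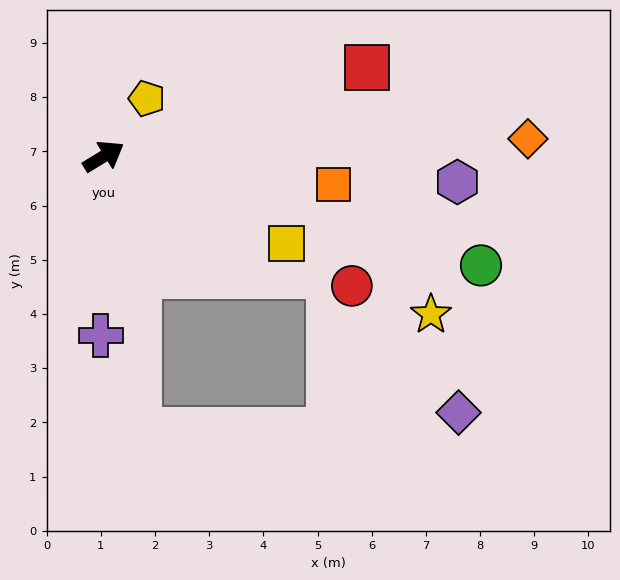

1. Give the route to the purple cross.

turn right 122°, forward 3.3 m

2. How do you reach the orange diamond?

turn right 29°, forward 7.8 m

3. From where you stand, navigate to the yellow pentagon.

turn left 22°, forward 1.3 m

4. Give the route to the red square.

turn right 13°, forward 5.1 m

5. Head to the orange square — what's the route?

turn right 38°, forward 4.3 m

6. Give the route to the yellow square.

turn right 57°, forward 3.7 m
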